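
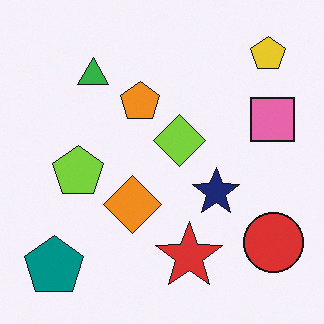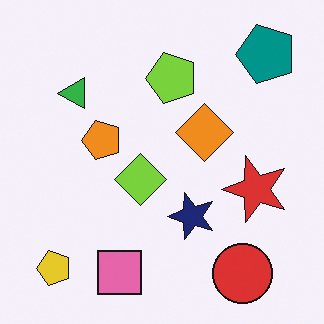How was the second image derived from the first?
The second image is the first transposed (reflected across the top-left ↔ bottom-right diagonal).

Shapes have swapped their row and column positions — what was in the top-right is now in the bottom-left — a diagonal reflection.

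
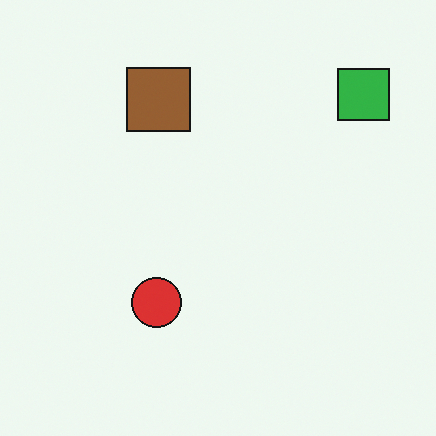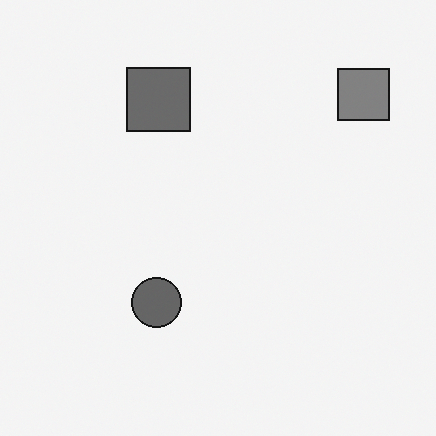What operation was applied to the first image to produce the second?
The second image is the first converted to grayscale.

All color is removed — every shape is now a shade of grey.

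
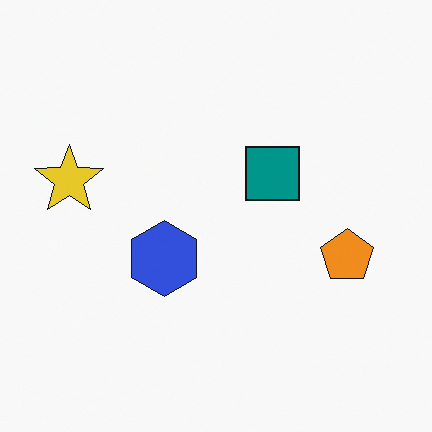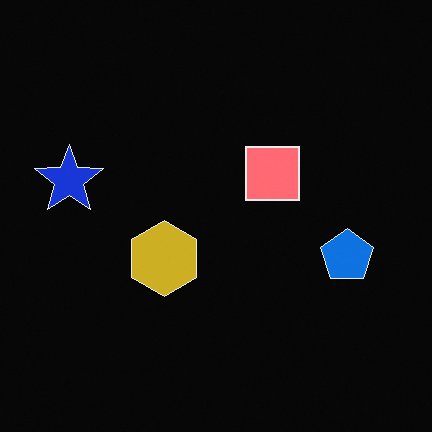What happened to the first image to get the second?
The second image is the first color-inverted (negative).

The light background has become dark and every shape's color is its complement — a photographic negative.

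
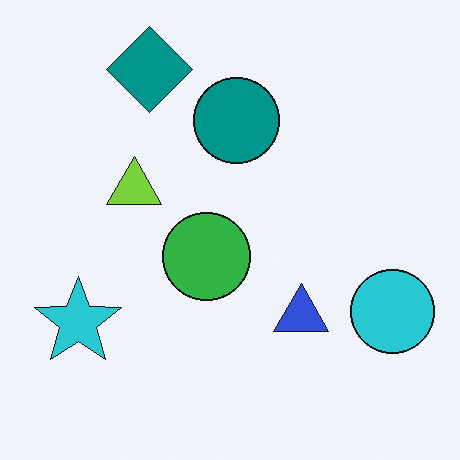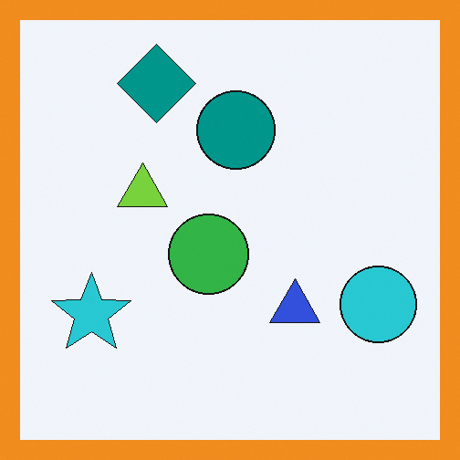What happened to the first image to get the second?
The image was framed with a orange border.

A solid orange frame runs around the edge of the second image, with the content slightly shrunk inside it.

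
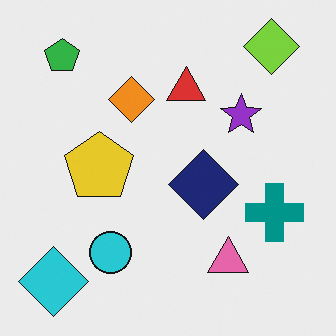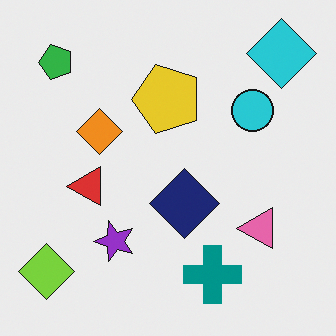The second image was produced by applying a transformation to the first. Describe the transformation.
This is the original image transposed (reflected across the top-left ↔ bottom-right diagonal).

Shapes have swapped their row and column positions — what was in the top-right is now in the bottom-left — a diagonal reflection.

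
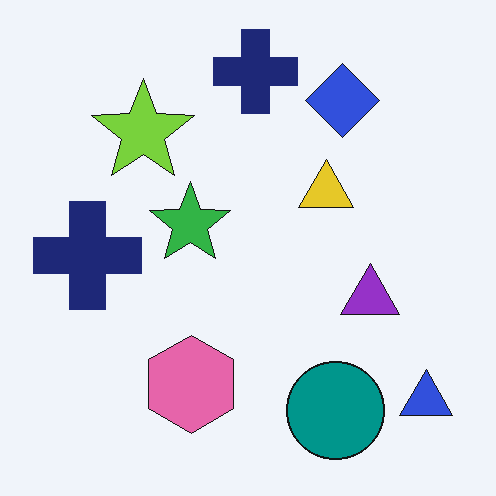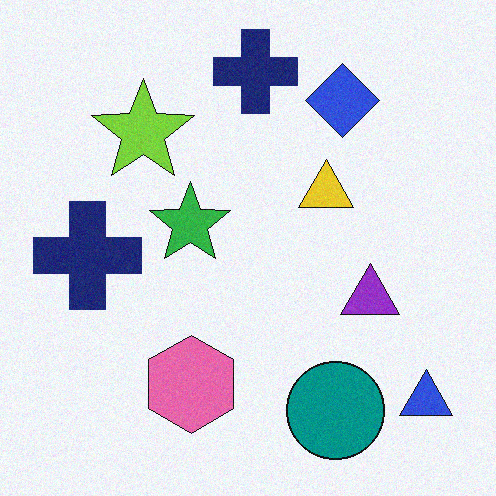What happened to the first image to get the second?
Degraded with a light layer of grain.

Random speckle covers the whole image, including the flat background.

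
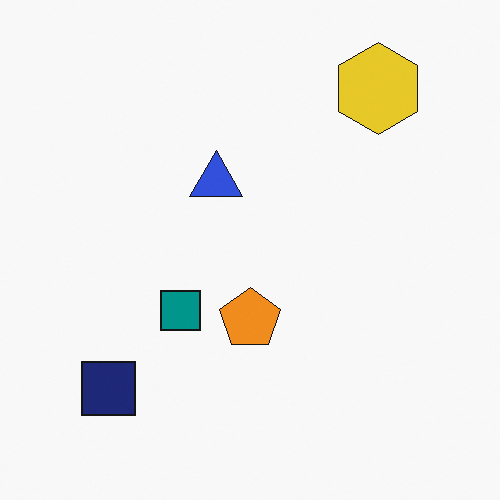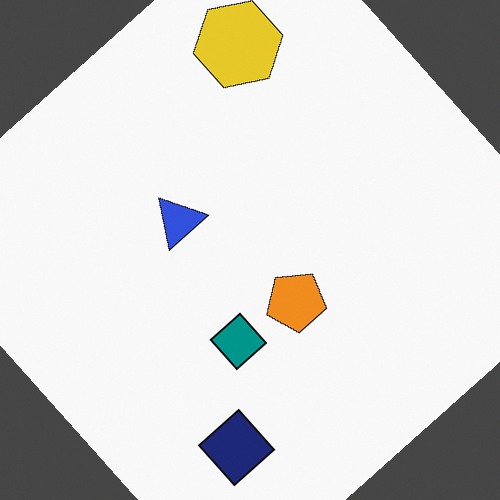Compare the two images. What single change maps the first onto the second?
The image was rotated counter-clockwise by a large amount — several tens of degrees.

Every shape is tilted by the same angle and the image corners show triangular fill wedges — a whole-image rotation by a non-right angle.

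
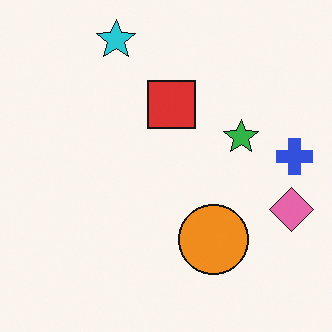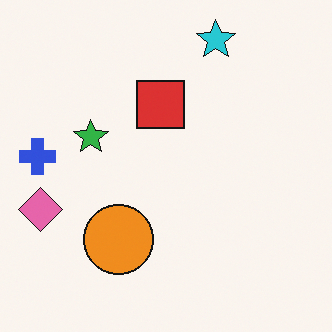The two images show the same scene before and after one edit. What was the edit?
The transformation is: flipped horizontally (left ↔ right).

The blue cross is in the right of the first image and the left of the second — shapes on opposite sides of the vertical midline have swapped in a mirror flip.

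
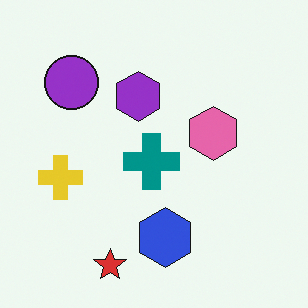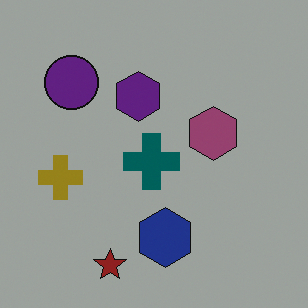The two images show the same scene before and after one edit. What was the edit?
It was noticeably darkened.

Every pixel — background and shapes alike — is uniformly darkened.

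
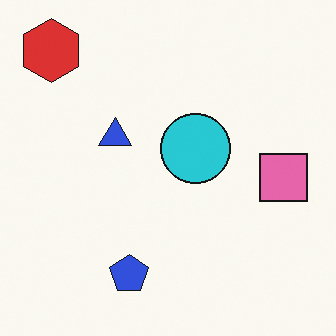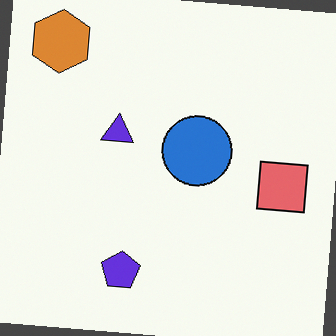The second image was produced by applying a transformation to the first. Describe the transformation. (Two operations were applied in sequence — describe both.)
Hue-shifted by a small amount, then rotated clockwise by a small amount.

Every shape's color has rotated by the same amount around the hue wheel — a uniform hue shift. Every shape is tilted by the same angle and the image corners show triangular fill wedges — a whole-image rotation by a non-right angle.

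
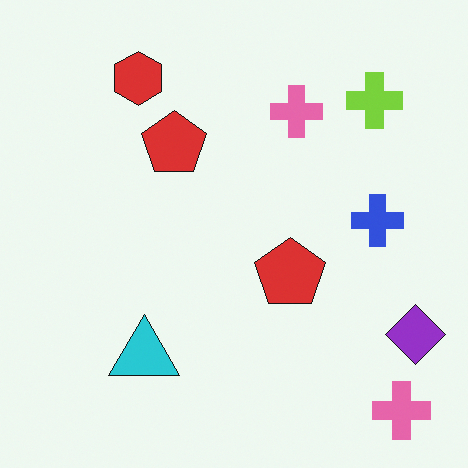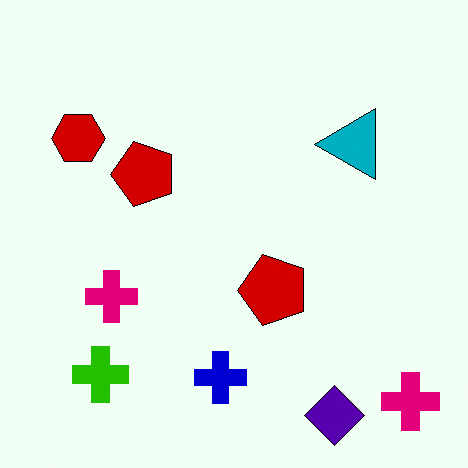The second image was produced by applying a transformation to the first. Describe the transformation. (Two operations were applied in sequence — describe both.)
This is the original image boosted in contrast, then transposed (reflected across the top-left ↔ bottom-right diagonal).

Tones are pushed away from mid-grey across the whole image — a global contrast change. Shapes have swapped their row and column positions — what was in the top-right is now in the bottom-left — a diagonal reflection.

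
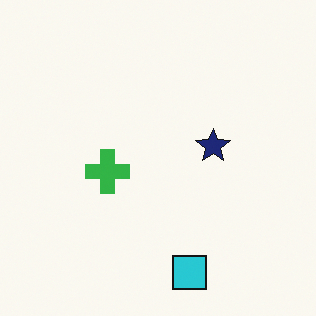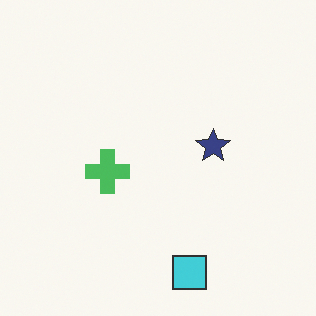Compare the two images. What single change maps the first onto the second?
Given slightly reduced contrast.

Tones are pushed toward mid-grey across the whole image — a global contrast change.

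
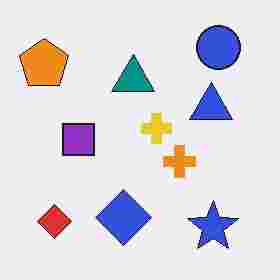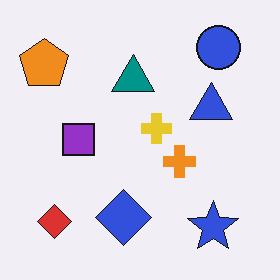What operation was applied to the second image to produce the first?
The first image is the second degraded with heavy JPEG compression.

Blocky 8×8 compression artifacts appear around shape edges and the flat background shows ringing — characteristic JPEG degradation.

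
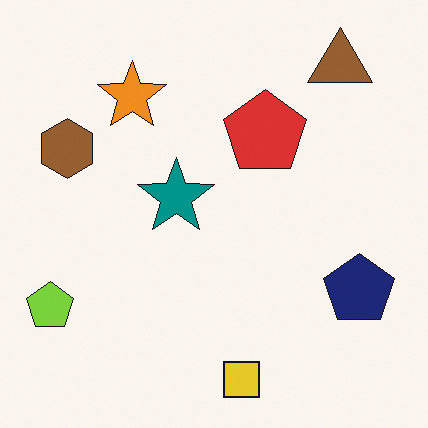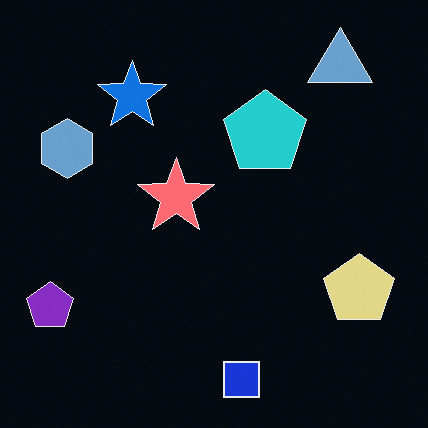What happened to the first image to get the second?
Color-inverted (negative).

The light background has become dark and every shape's color is its complement — a photographic negative.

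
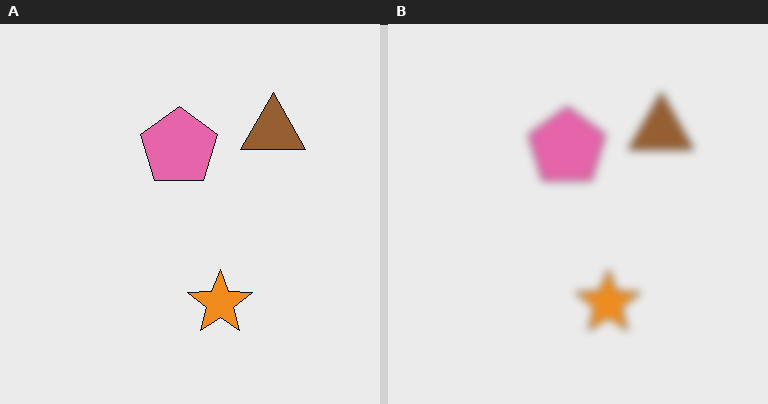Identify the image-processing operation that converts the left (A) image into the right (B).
The image was moderately blurred.

Shape edges and outlines are uniformly softened across the whole image.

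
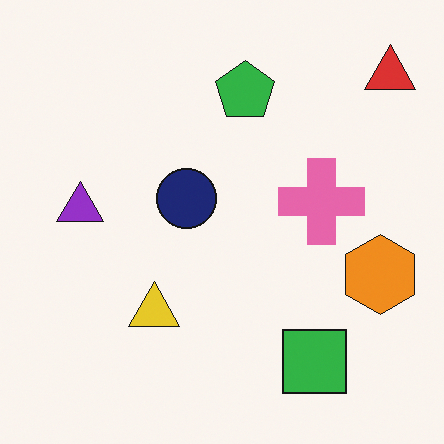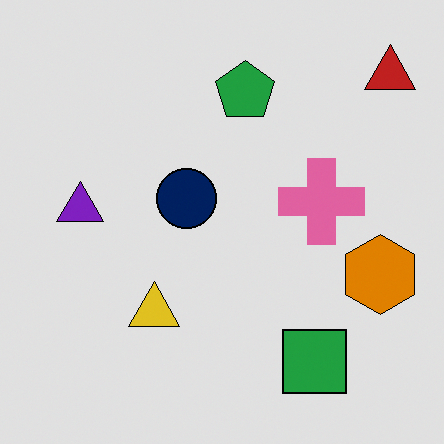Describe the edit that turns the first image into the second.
The second image is the first moderately posterized.

Each flat color has snapped to a coarser quantized level — most visibly, the near-white background has dropped to a flat grey.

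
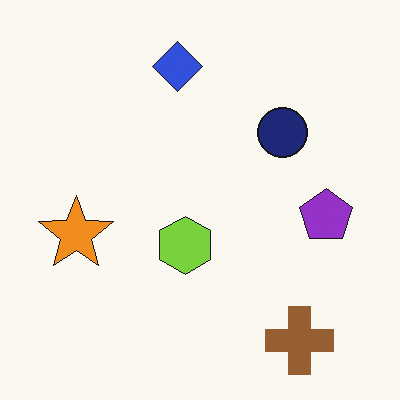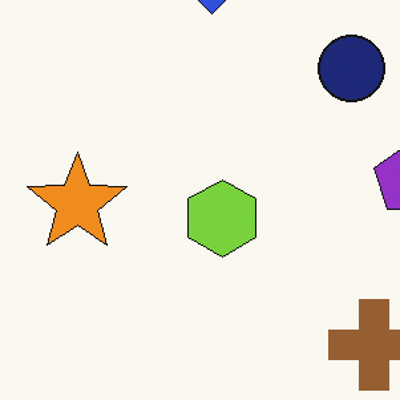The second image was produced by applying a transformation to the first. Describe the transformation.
Cropped slightly and scaled back up.

The visible shapes are larger and the field of view is narrower; shapes near the original edges may be partly or wholly outside the frame — a crop-and-rescale.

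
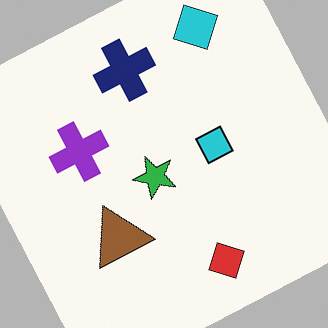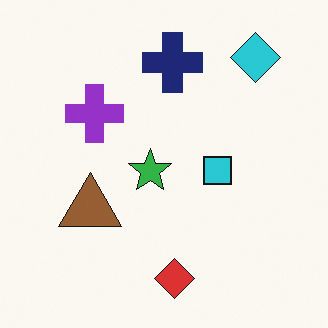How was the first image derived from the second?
The image was rotated counter-clockwise by a clearly visible amount.

Every shape is tilted by the same angle and the image corners show triangular fill wedges — a whole-image rotation by a non-right angle.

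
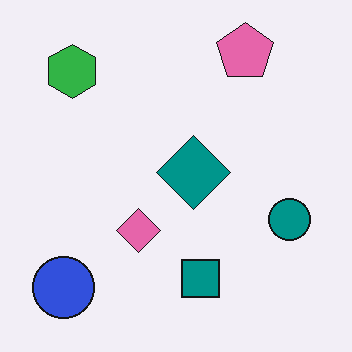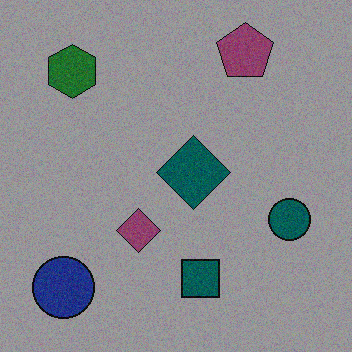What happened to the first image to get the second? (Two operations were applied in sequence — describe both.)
This is the original image degraded with moderate additive noise, then darkened a lot.

Random speckle covers the whole image, including the flat background. Every pixel — background and shapes alike — is uniformly darkened.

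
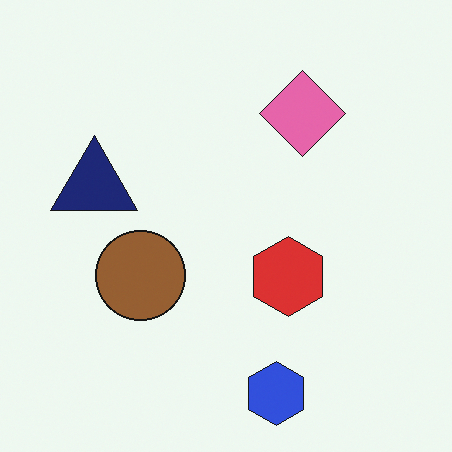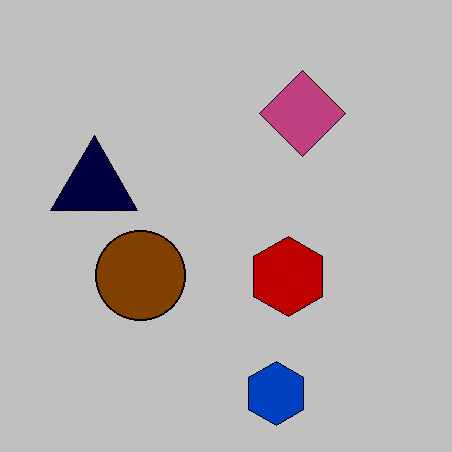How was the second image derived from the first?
The second image is the first heavily posterized to just a handful of flat colors.

Each flat color has snapped to a coarser quantized level — most visibly, the near-white background has dropped to a flat grey.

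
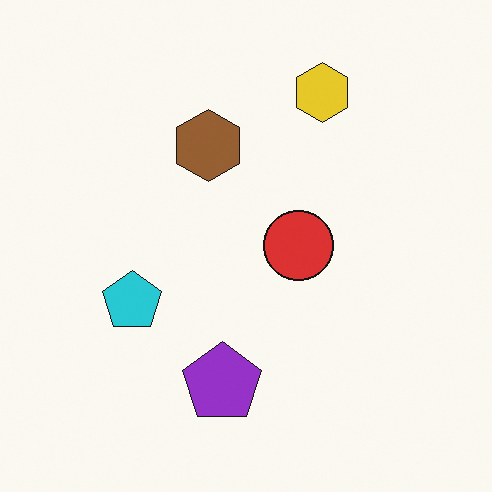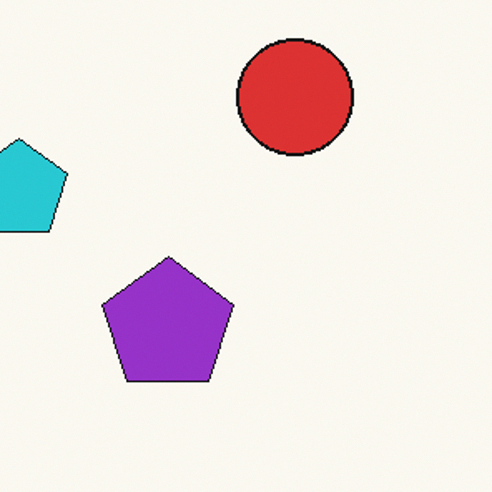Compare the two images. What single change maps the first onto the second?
The image was cropped to a noticeably smaller region and rescaled.

The visible shapes are larger and the field of view is narrower; shapes near the original edges may be partly or wholly outside the frame — a crop-and-rescale.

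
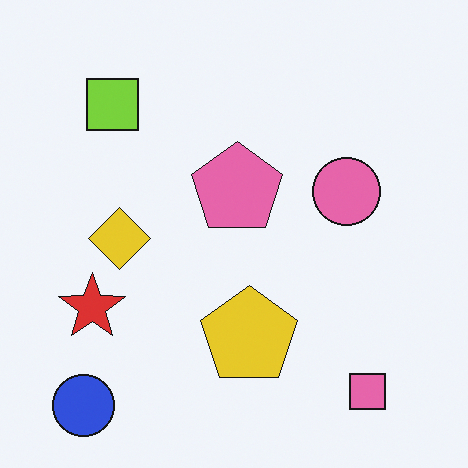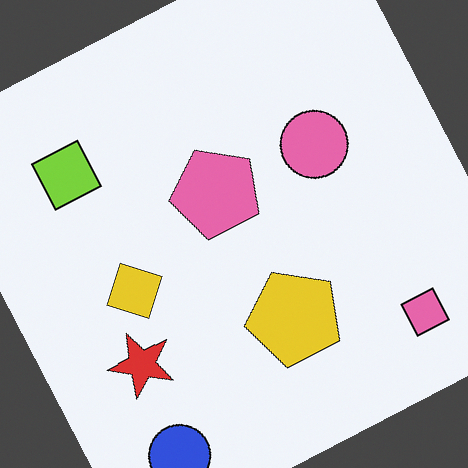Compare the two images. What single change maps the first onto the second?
It was rotated counter-clockwise by a clearly visible amount.

Every shape is tilted by the same angle and the image corners show triangular fill wedges — a whole-image rotation by a non-right angle.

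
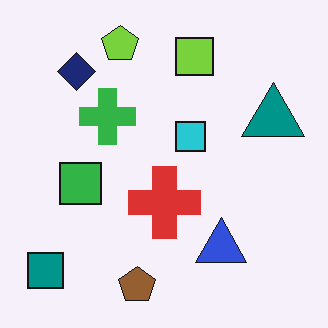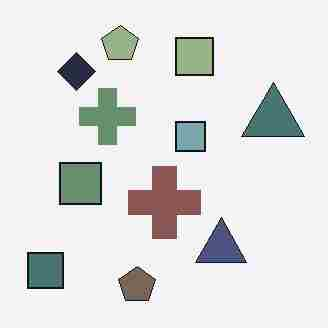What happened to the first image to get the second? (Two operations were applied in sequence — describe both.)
The image was made much more muted (saturation change), then degraded with heavy JPEG compression.

All colors are more muted and greyish — a global saturation change. Blocky 8×8 compression artifacts appear around shape edges and the flat background shows ringing — characteristic JPEG degradation.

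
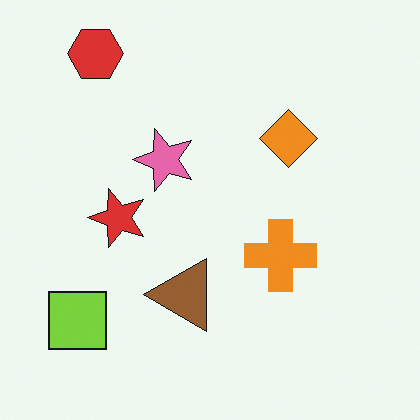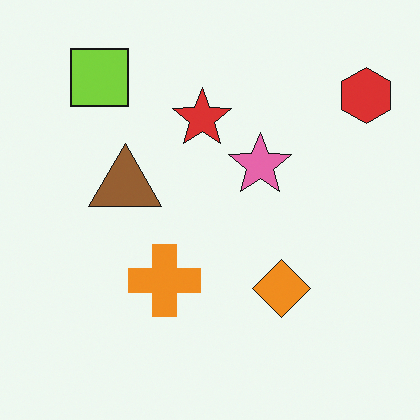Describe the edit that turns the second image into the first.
This is the original image rotated 90° counter-clockwise.

The red hexagon sits in the top-right of the second image and the top-left of the first — consistent with a whole-image 90° counter-clockwise rotation.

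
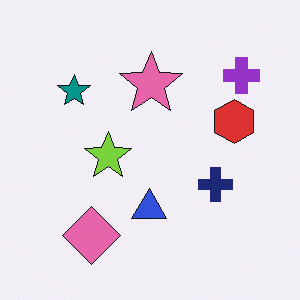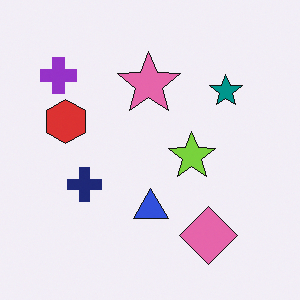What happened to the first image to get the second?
The image was flipped horizontally (left ↔ right).

The purple cross is in the top-right of the first image and the top-left of the second — shapes on opposite sides of the vertical midline have swapped in a mirror flip.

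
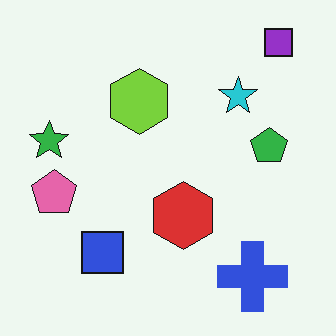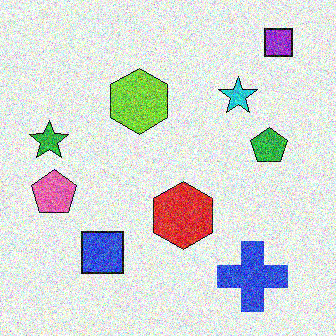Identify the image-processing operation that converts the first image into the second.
The image was degraded with heavy additive noise.

Random speckle covers the whole image, including the flat background.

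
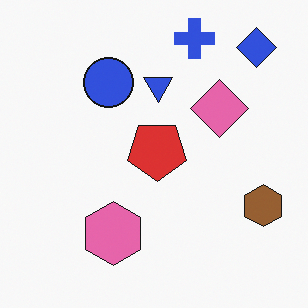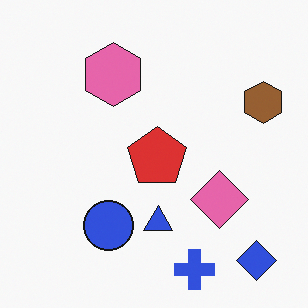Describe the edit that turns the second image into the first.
It was flipped vertically (top ↔ bottom).

The blue cross is in the bottom of the second image and the top of the first — shapes on opposite sides of the horizontal midline have swapped in a mirror flip.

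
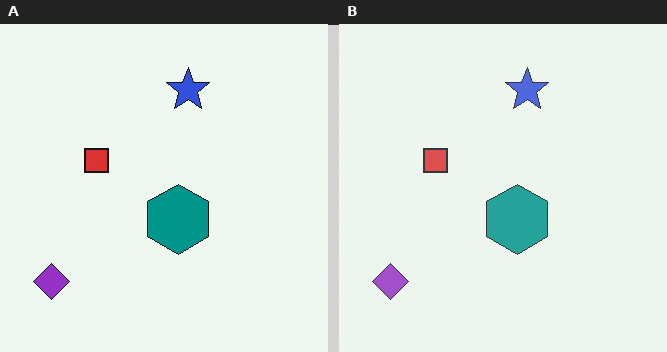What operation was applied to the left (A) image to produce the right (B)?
The transformation is: given slightly reduced contrast.

Tones are pushed toward mid-grey across the whole image — a global contrast change.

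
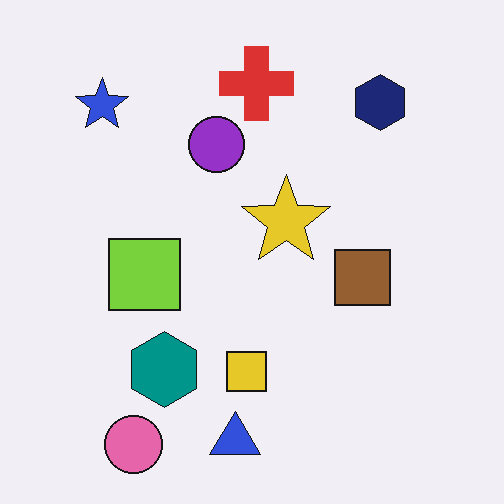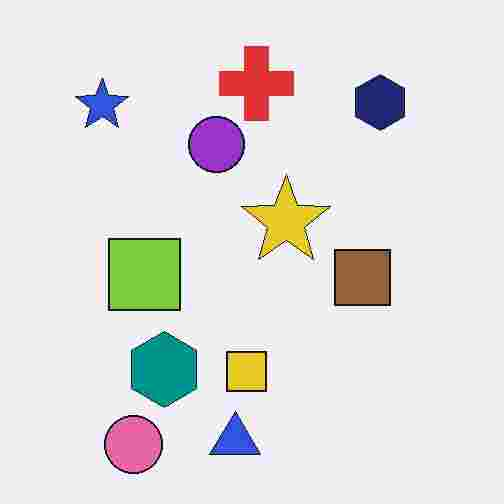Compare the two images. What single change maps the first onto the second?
The image was heavily JPEG-compressed with obvious blocking artifacts.

Blocky 8×8 compression artifacts appear around shape edges and the flat background shows ringing — characteristic JPEG degradation.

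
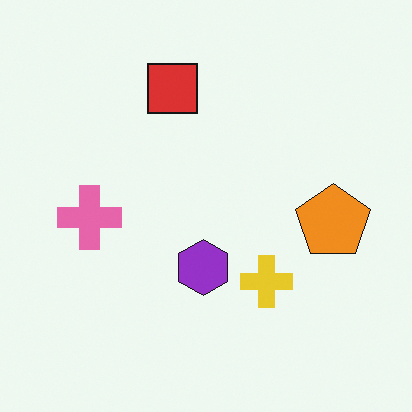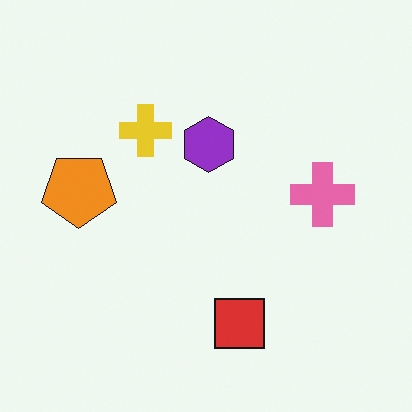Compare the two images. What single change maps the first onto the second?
The second image is the first rotated 180°.

The orange pentagon sits in the right of the first image and the left of the second — consistent with a whole-image 180° rotation.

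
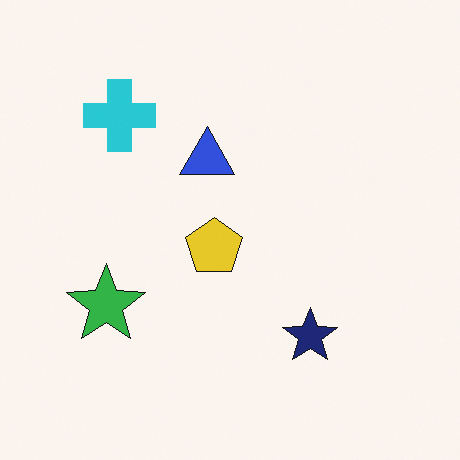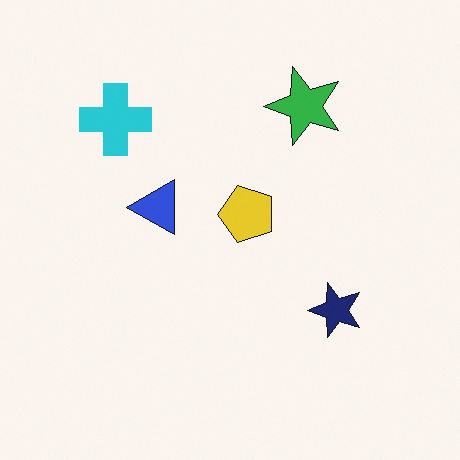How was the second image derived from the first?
The transformation is: transposed (reflected across the top-left ↔ bottom-right diagonal).

Shapes have swapped their row and column positions — what was in the top-right is now in the bottom-left — a diagonal reflection.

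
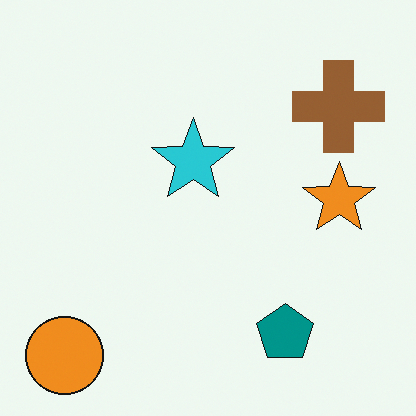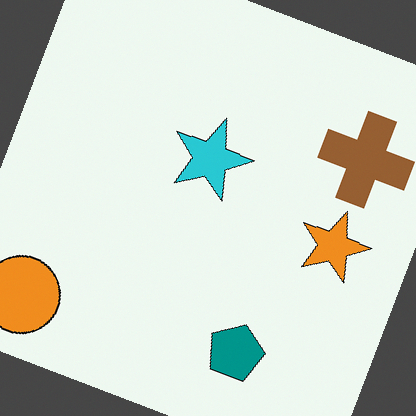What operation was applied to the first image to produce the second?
The image was rotated clockwise by a clearly visible amount.

Every shape is tilted by the same angle and the image corners show triangular fill wedges — a whole-image rotation by a non-right angle.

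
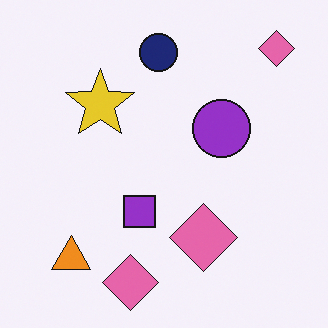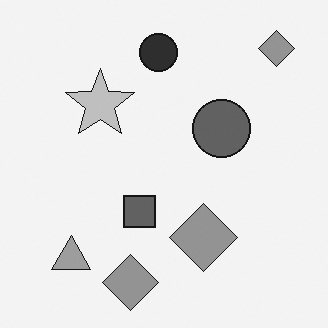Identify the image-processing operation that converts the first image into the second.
It was converted to grayscale.

All color is removed — every shape is now a shade of grey.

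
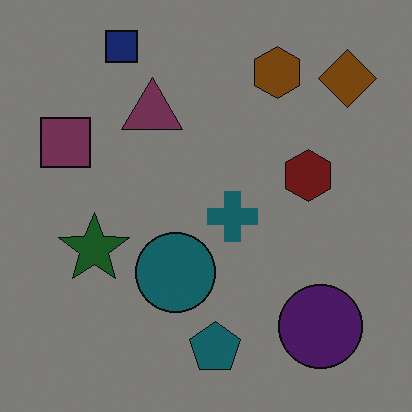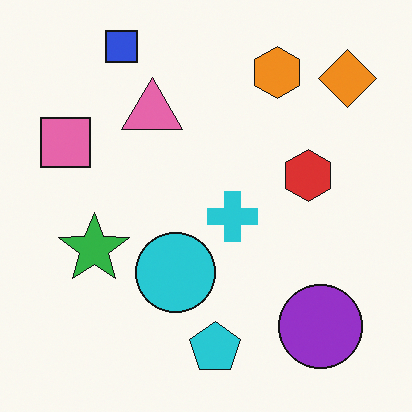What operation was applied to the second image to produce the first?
Substantially darkened.

Every pixel — background and shapes alike — is uniformly darkened.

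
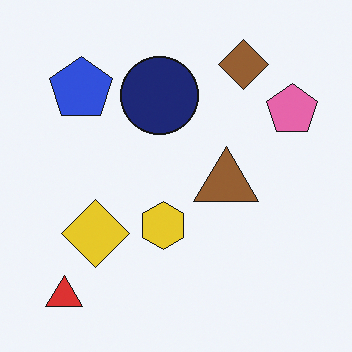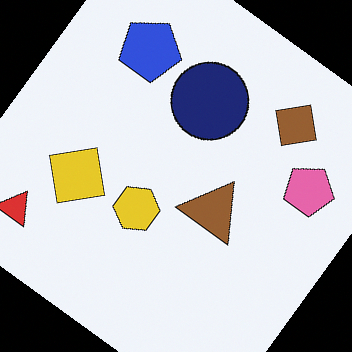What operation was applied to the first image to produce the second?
The transformation is: rotated clockwise by a large amount — several tens of degrees.

Every shape is tilted by the same angle and the image corners show triangular fill wedges — a whole-image rotation by a non-right angle.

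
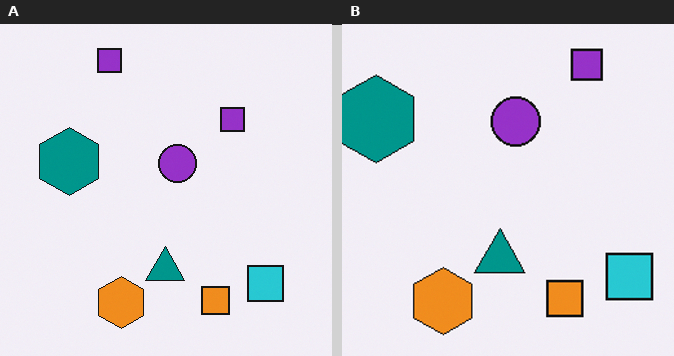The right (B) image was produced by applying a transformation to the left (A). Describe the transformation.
It was cropped to a modestly smaller region and rescaled.

The visible shapes are larger and the field of view is narrower; shapes near the original edges may be partly or wholly outside the frame — a crop-and-rescale.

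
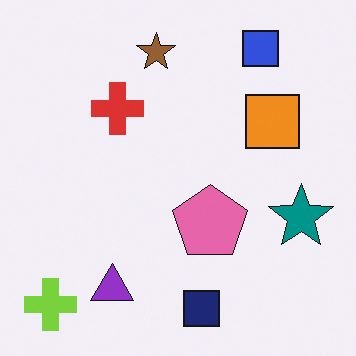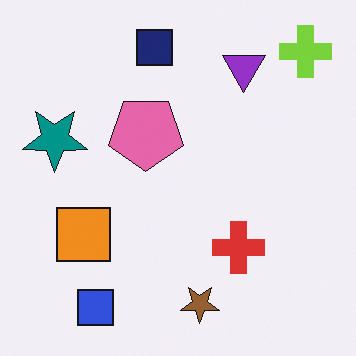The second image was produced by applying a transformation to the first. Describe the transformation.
The image was rotated 180°.

The lime cross sits in the bottom-left of the first image and the top-right of the second — consistent with a whole-image 180° rotation.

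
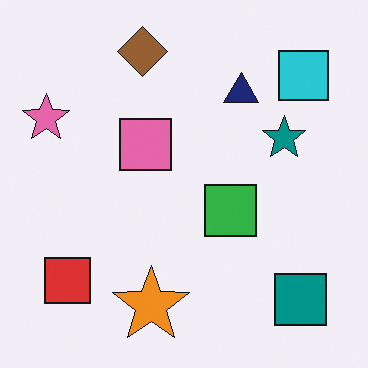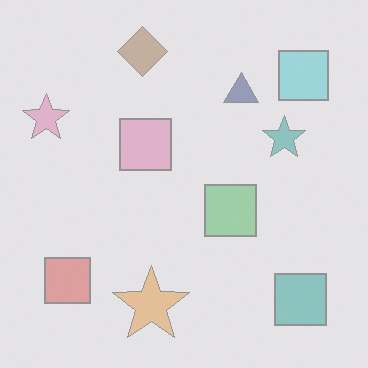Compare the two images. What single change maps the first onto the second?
This is the original image washed out (contrast reduced).

Tones are pushed toward mid-grey across the whole image — a global contrast change.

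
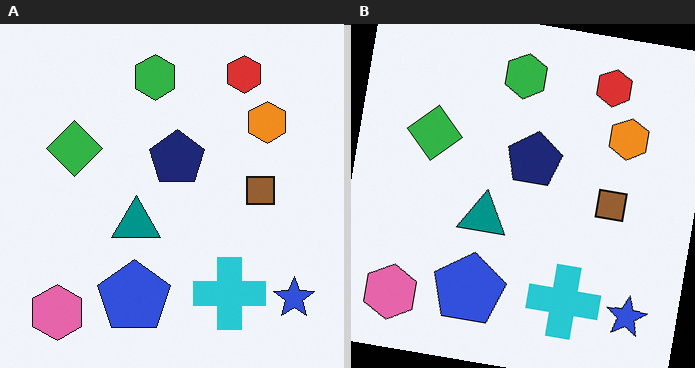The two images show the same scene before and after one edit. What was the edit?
It was rotated clockwise by a small amount.

Every shape is tilted by the same angle and the image corners show triangular fill wedges — a whole-image rotation by a non-right angle.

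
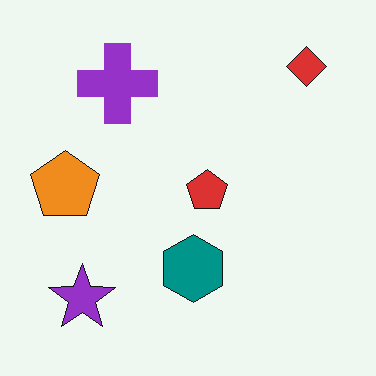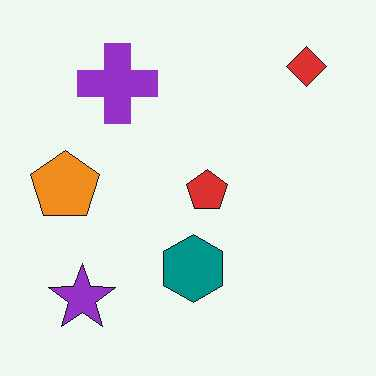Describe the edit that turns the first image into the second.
The image was JPEG-compressed with visible artifacts.

Blocky 8×8 compression artifacts appear around shape edges and the flat background shows ringing — characteristic JPEG degradation.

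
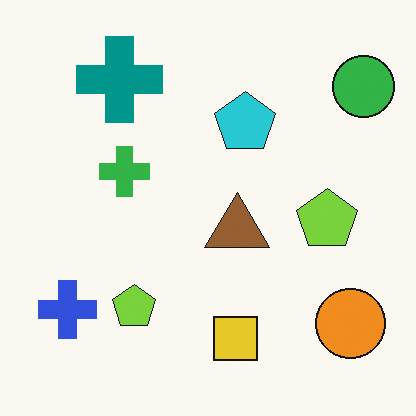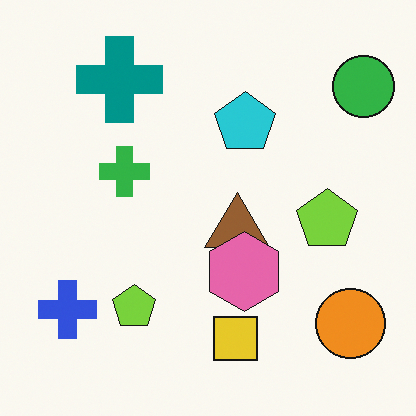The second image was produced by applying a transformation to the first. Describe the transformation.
Overlaid with an additional pink hexagon.

A pink hexagon appears in the second image that is absent from the first.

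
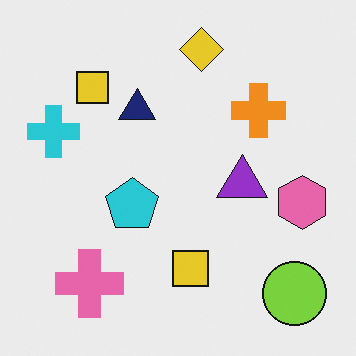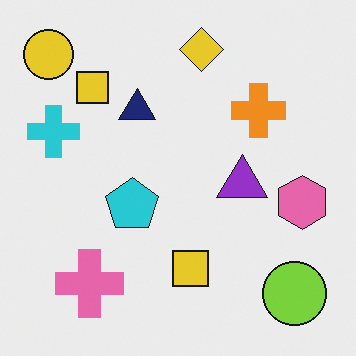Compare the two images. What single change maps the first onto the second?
It was overlaid with an additional yellow circle.

A yellow circle appears in the second image that is absent from the first.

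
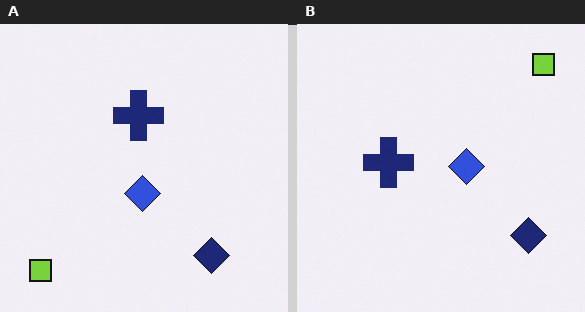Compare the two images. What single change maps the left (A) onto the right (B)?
The image was transposed (reflected across the top-left ↔ bottom-right diagonal).

Shapes have swapped their row and column positions — what was in the top-right is now in the bottom-left — a diagonal reflection.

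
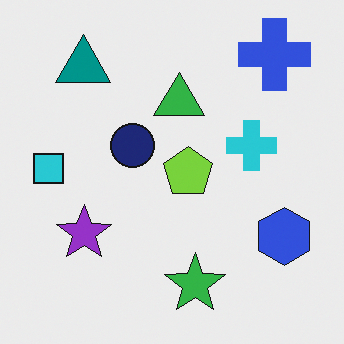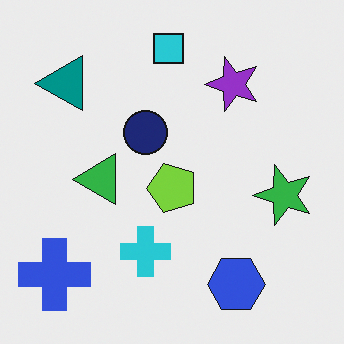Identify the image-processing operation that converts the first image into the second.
The image was transposed (reflected across the top-left ↔ bottom-right diagonal).

Shapes have swapped their row and column positions — what was in the top-right is now in the bottom-left — a diagonal reflection.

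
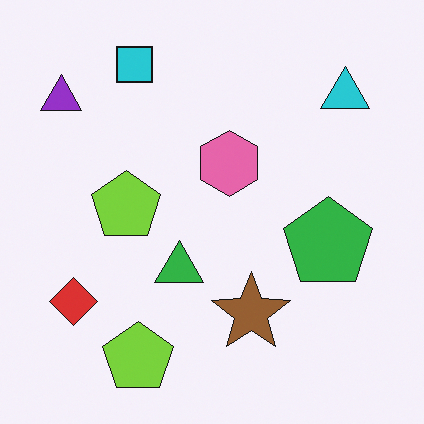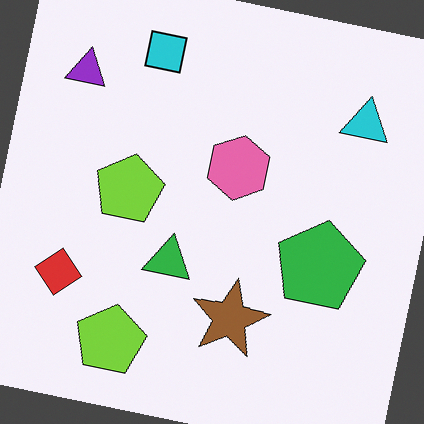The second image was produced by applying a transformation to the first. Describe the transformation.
This is the original image rotated clockwise by a slight angle.

Every shape is tilted by the same angle and the image corners show triangular fill wedges — a whole-image rotation by a non-right angle.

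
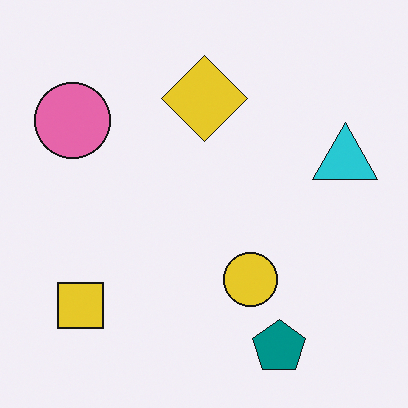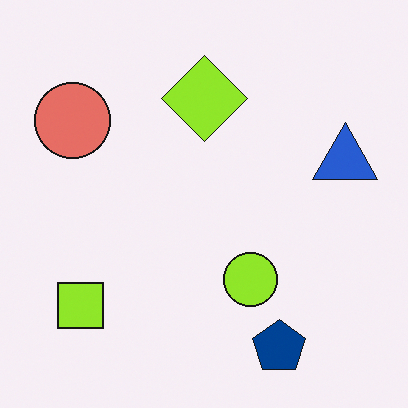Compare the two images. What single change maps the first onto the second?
The transformation is: hue-shifted slightly.

Every shape's color has rotated by the same amount around the hue wheel — a uniform hue shift.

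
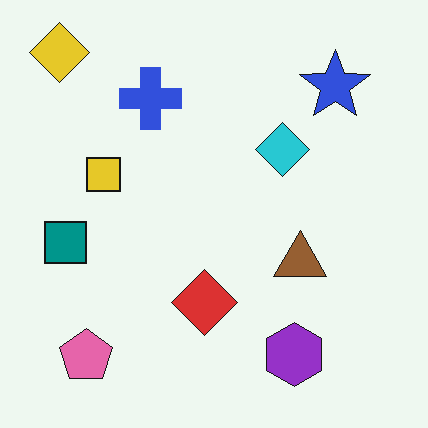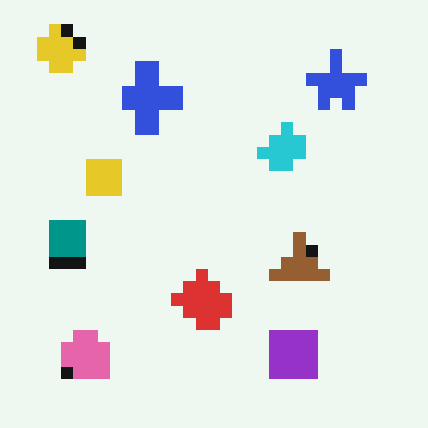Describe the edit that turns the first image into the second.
It was heavily pixelated into large blocks.

Shapes are reduced to large square blocks; fine edges and outlines are lost — a downscale-then-upscale (mosaic) effect.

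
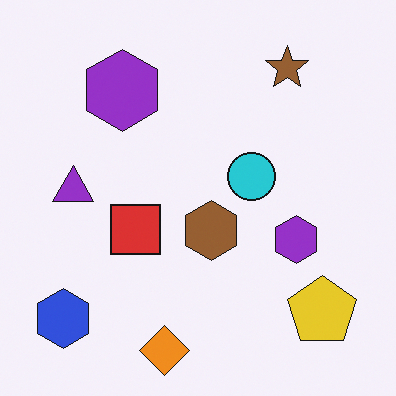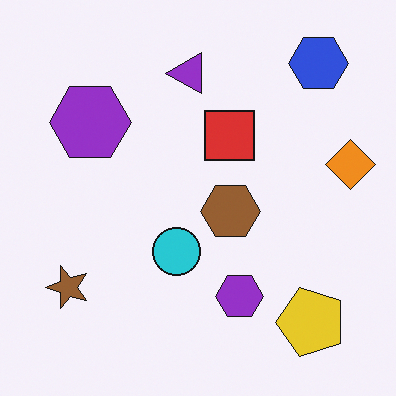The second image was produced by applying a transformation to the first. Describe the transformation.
The second image is the first transposed (reflected across the top-left ↔ bottom-right diagonal).

Shapes have swapped their row and column positions — what was in the top-right is now in the bottom-left — a diagonal reflection.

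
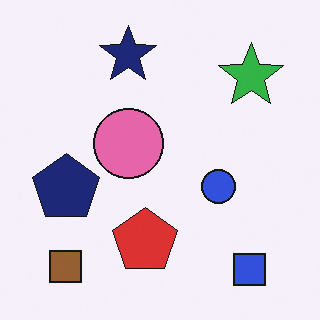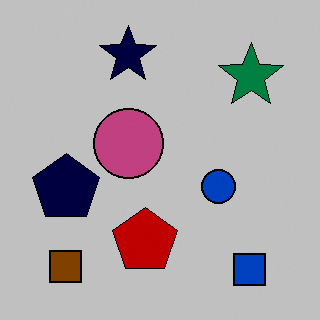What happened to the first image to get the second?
Aggressively posterized.

Each flat color has snapped to a coarser quantized level — most visibly, the near-white background has dropped to a flat grey.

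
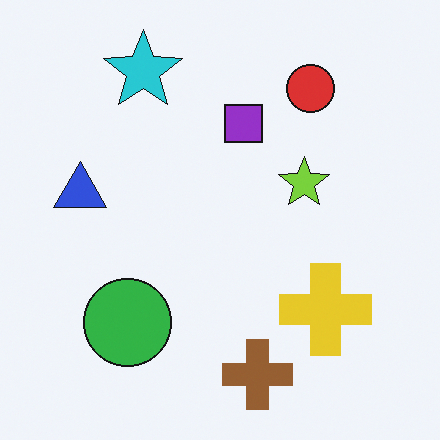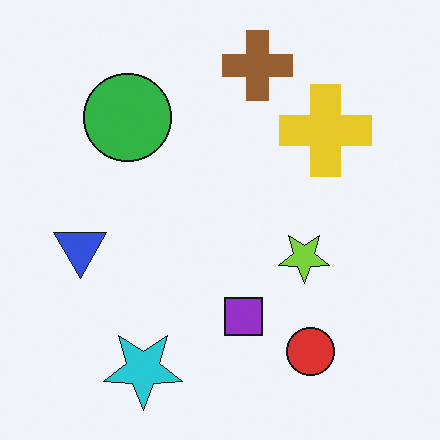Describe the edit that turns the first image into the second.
The image was flipped vertically (top ↔ bottom).

The brown cross is in the bottom of the first image and the top of the second — shapes on opposite sides of the horizontal midline have swapped in a mirror flip.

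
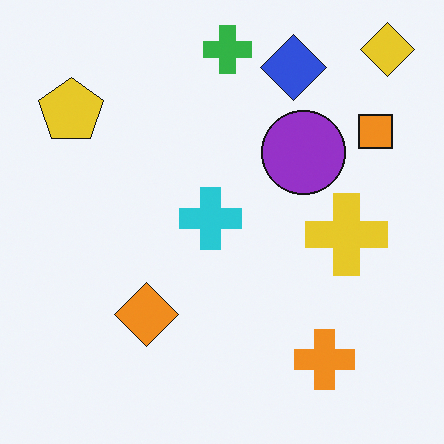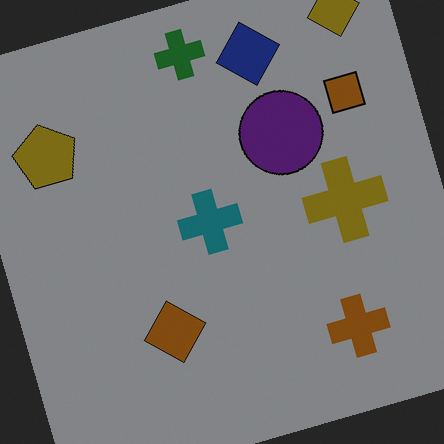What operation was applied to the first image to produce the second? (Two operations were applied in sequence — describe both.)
It was rotated counter-clockwise by a clearly visible amount, then darkened a lot.

Every shape is tilted by the same angle and the image corners show triangular fill wedges — a whole-image rotation by a non-right angle. Every pixel — background and shapes alike — is uniformly darkened.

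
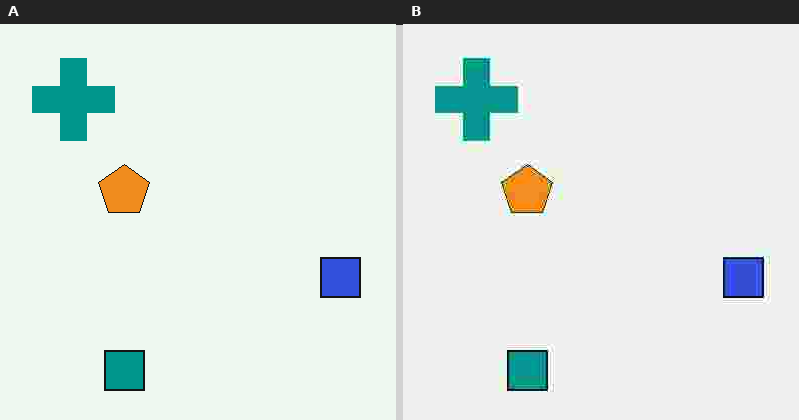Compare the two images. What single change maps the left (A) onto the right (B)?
The image was degraded with heavy JPEG compression.

Blocky 8×8 compression artifacts appear around shape edges and the flat background shows ringing — characteristic JPEG degradation.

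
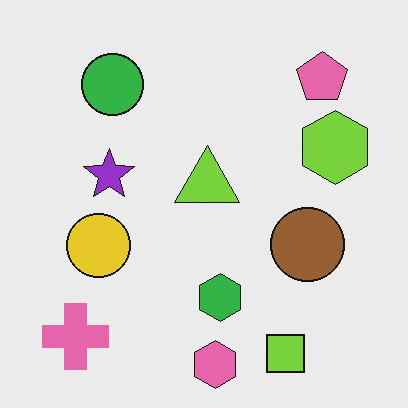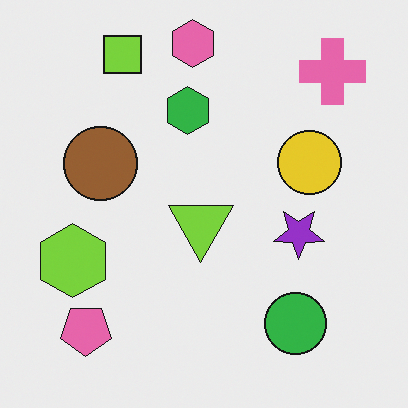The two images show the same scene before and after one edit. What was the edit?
Rotated 180°.

The pink cross sits in the bottom-left of the first image and the top-right of the second — consistent with a whole-image 180° rotation.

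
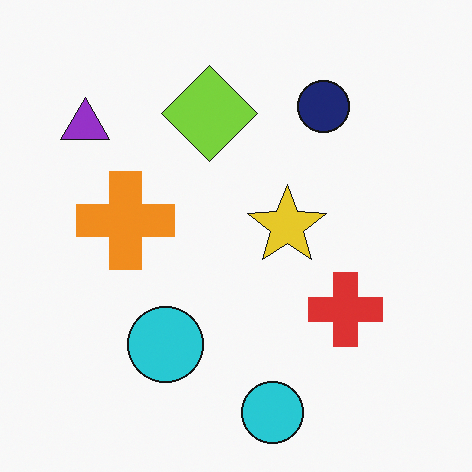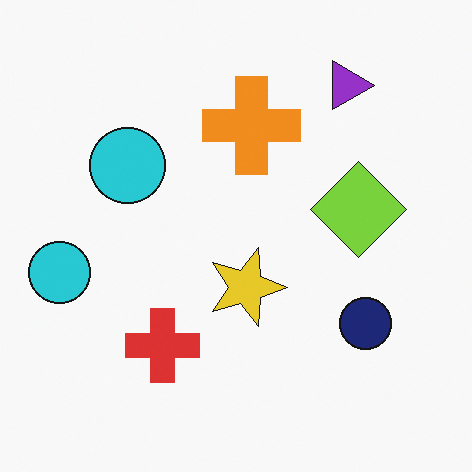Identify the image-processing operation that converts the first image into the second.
Rotated 90° clockwise.

The purple triangle sits in the top-left of the first image and the top-right of the second — consistent with a whole-image 90° clockwise rotation.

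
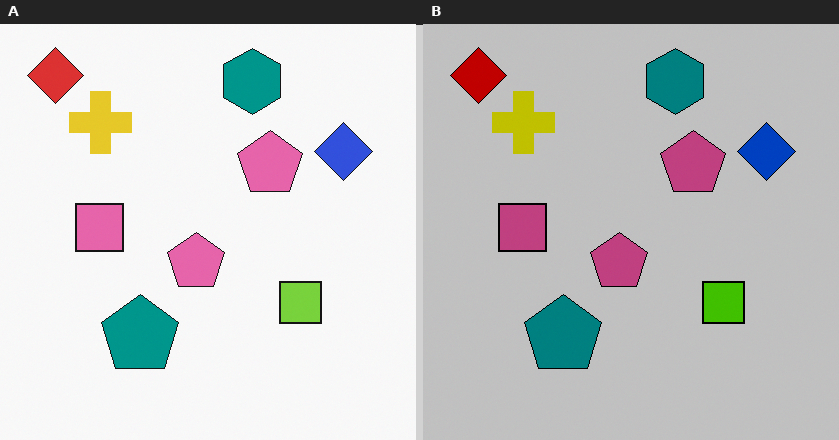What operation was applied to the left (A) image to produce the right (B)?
The image was aggressively posterized.

Each flat color has snapped to a coarser quantized level — most visibly, the near-white background has dropped to a flat grey.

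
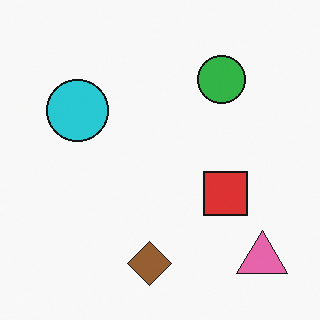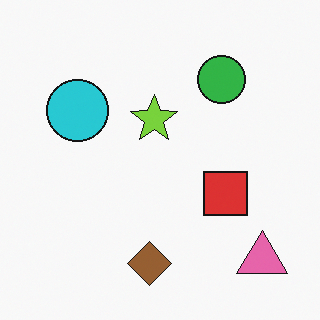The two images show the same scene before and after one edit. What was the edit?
The image was overlaid with an additional lime star.

A lime star appears in the second image that is absent from the first.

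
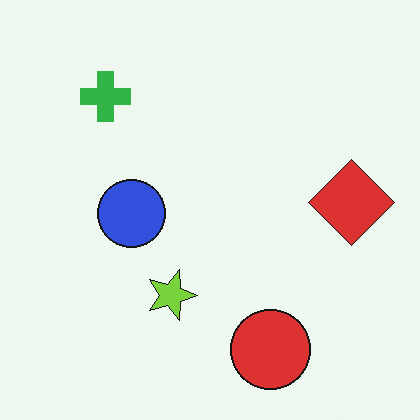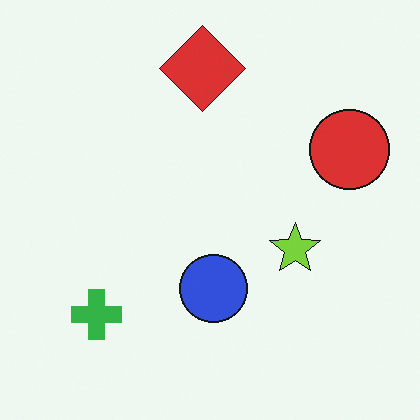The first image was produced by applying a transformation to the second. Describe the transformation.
The image was rotated 90° clockwise.

The green cross sits in the bottom-left of the second image and the top-left of the first — consistent with a whole-image 90° clockwise rotation.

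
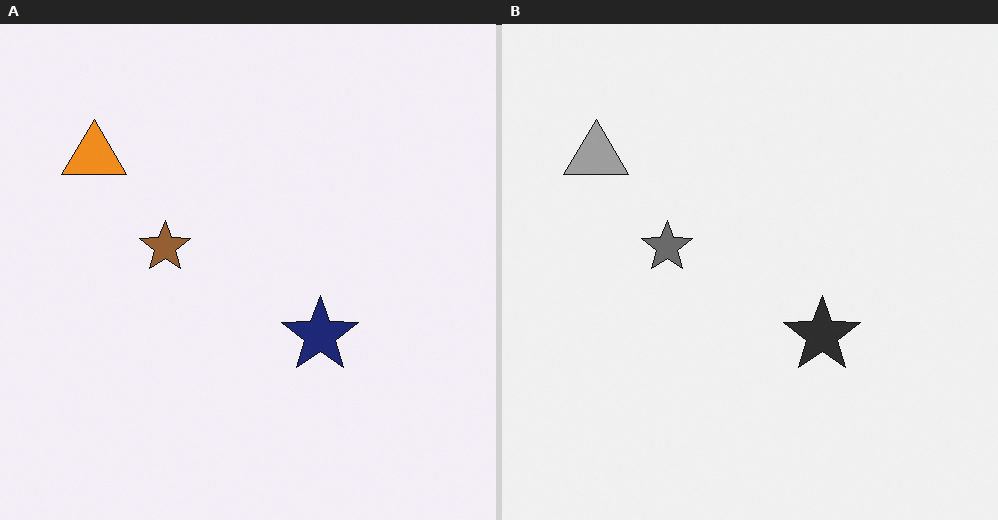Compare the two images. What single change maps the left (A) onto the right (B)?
This is the original image converted to grayscale.

All color is removed — every shape is now a shade of grey.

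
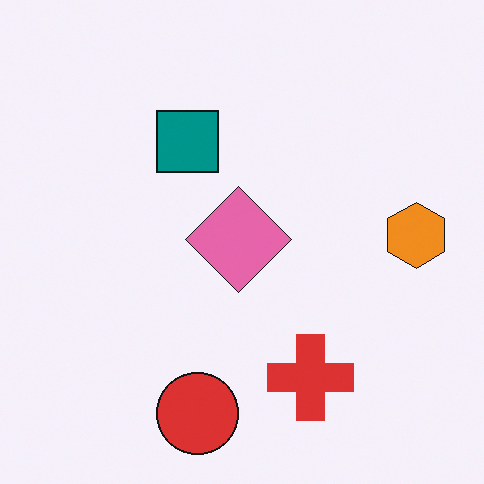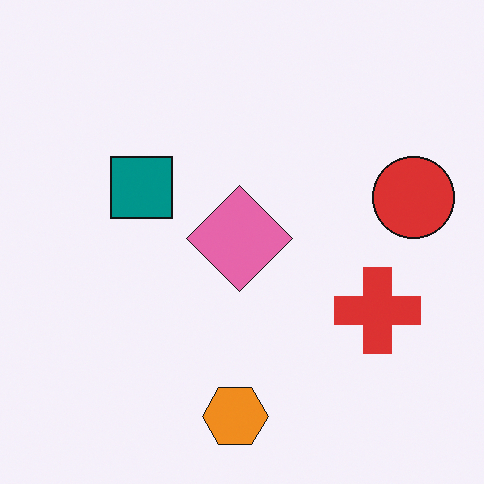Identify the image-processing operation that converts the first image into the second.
The second image is the first transposed (reflected across the top-left ↔ bottom-right diagonal).

Shapes have swapped their row and column positions — what was in the top-right is now in the bottom-left — a diagonal reflection.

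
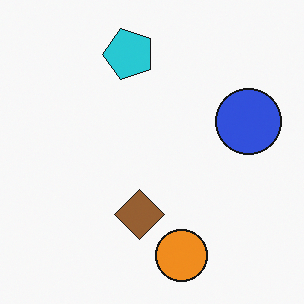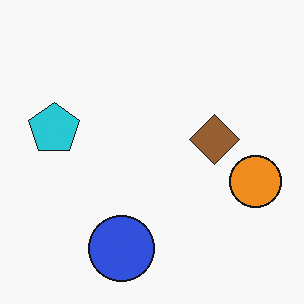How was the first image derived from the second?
The first image is the second transposed (reflected across the top-left ↔ bottom-right diagonal).

Shapes have swapped their row and column positions — what was in the top-right is now in the bottom-left — a diagonal reflection.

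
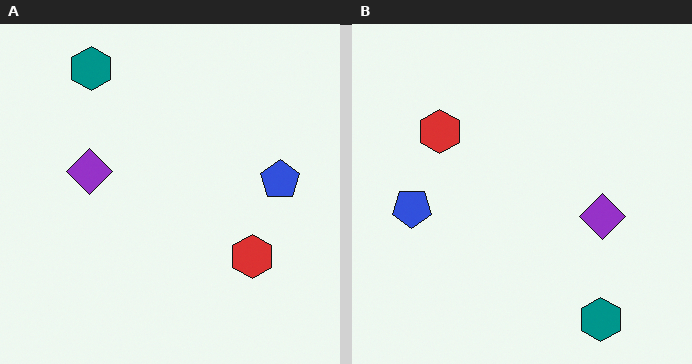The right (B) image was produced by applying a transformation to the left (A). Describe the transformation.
The image was rotated 180°.

The teal hexagon sits in the top-left of the left (A) image and the bottom-right of the right (B) — consistent with a whole-image 180° rotation.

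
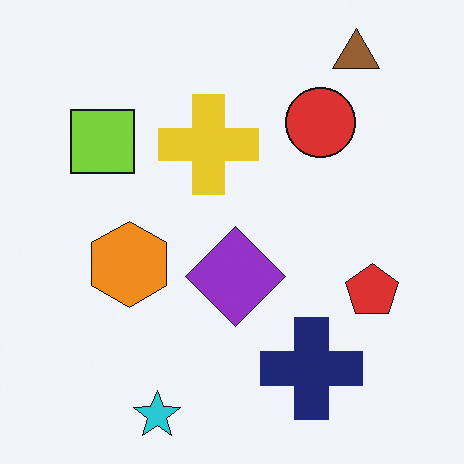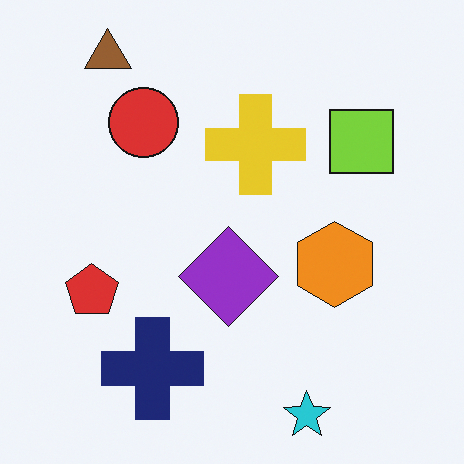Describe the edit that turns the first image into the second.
The transformation is: flipped horizontally (left ↔ right).

The red pentagon is in the right of the first image and the left of the second — shapes on opposite sides of the vertical midline have swapped in a mirror flip.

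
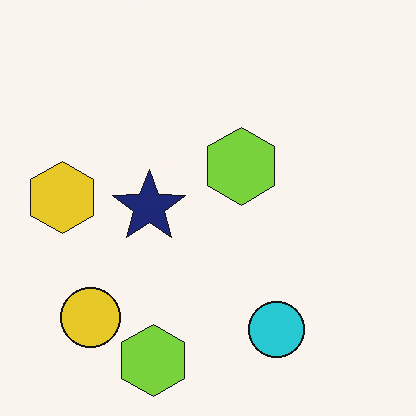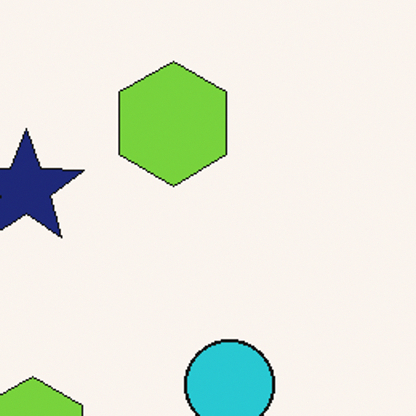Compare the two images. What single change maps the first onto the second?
Cropped slightly and scaled back up.

The visible shapes are larger and the field of view is narrower; shapes near the original edges may be partly or wholly outside the frame — a crop-and-rescale.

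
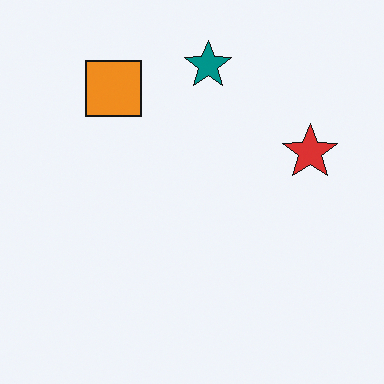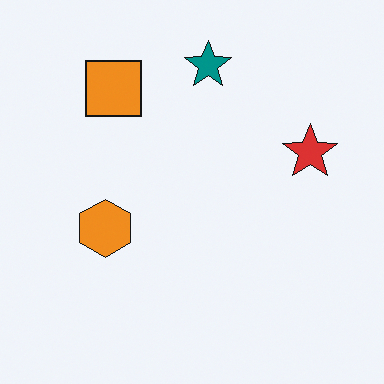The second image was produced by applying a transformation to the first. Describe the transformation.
This is the original image overlaid with an additional orange hexagon.

An orange hexagon appears in the second image that is absent from the first.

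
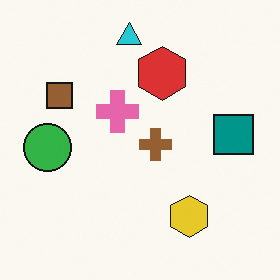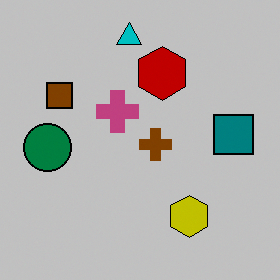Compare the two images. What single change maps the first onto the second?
This is the original image aggressively posterized.

Each flat color has snapped to a coarser quantized level — most visibly, the near-white background has dropped to a flat grey.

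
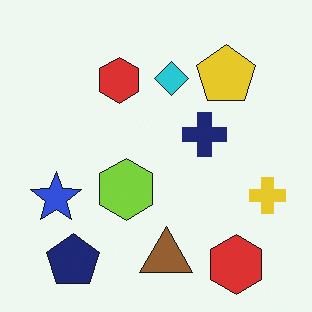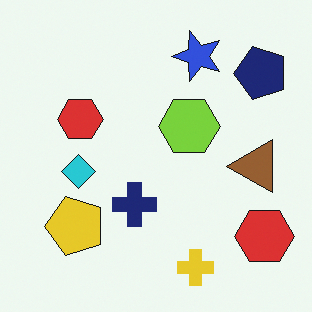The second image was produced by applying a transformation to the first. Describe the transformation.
This is the original image transposed (reflected across the top-left ↔ bottom-right diagonal).

Shapes have swapped their row and column positions — what was in the top-right is now in the bottom-left — a diagonal reflection.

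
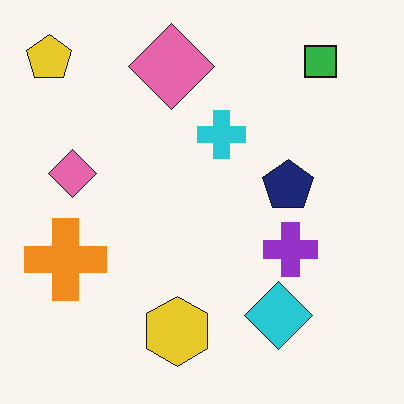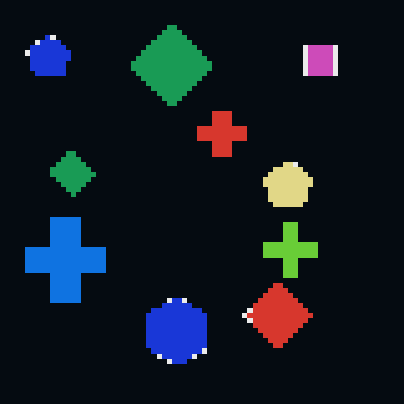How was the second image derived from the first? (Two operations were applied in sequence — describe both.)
Color-inverted (negative), then mildly pixelated.

The light background has become dark and every shape's color is its complement — a photographic negative. Shapes are reduced to large square blocks; fine edges and outlines are lost — a downscale-then-upscale (mosaic) effect.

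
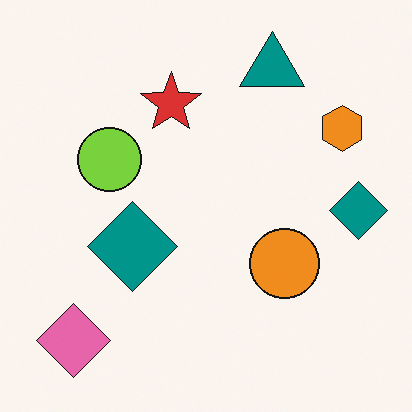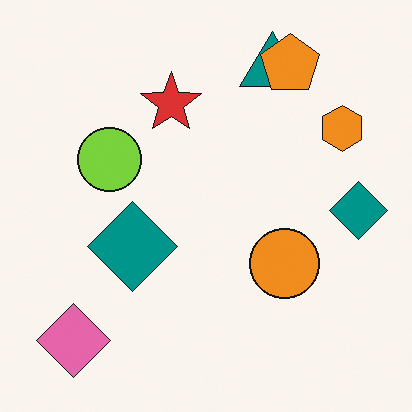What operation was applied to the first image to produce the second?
It was overlaid with an additional orange pentagon.

An orange pentagon appears in the second image that is absent from the first.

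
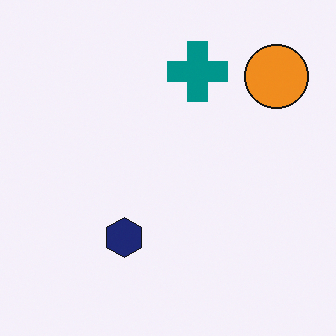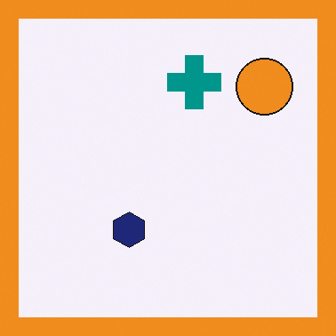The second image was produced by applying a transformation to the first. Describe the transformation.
This is the original image framed with a orange border.

A solid orange frame runs around the edge of the second image, with the content slightly shrunk inside it.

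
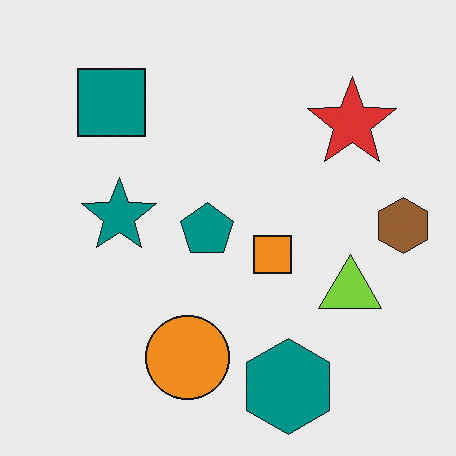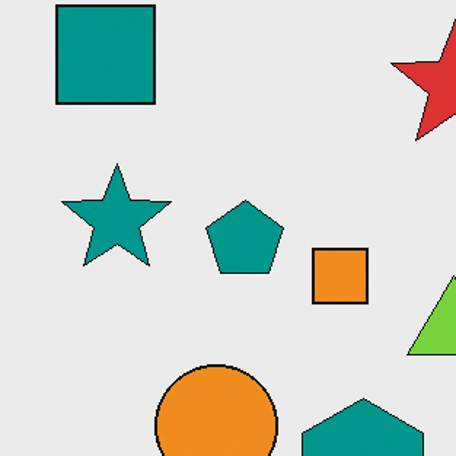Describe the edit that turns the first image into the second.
This is the original image cropped to a modestly smaller region and rescaled.

The visible shapes are larger and the field of view is narrower; shapes near the original edges may be partly or wholly outside the frame — a crop-and-rescale.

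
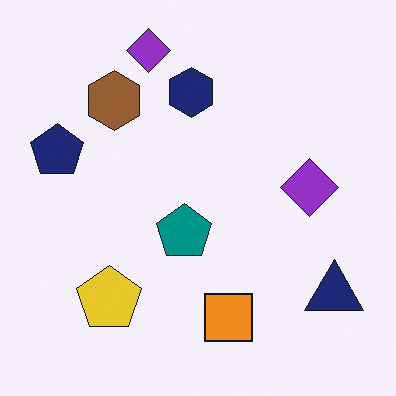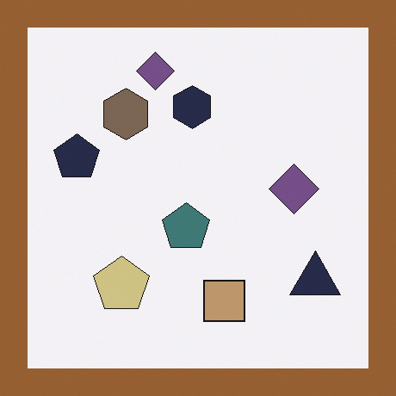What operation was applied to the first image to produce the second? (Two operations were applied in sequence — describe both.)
Made much more muted (saturation change), then framed with a brown border.

All colors are more muted and greyish — a global saturation change. A solid brown frame runs around the edge of the second image, with the content slightly shrunk inside it.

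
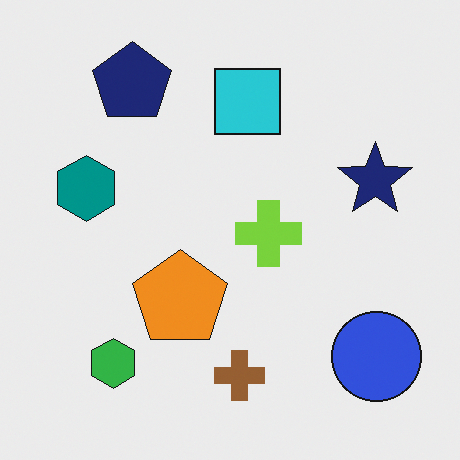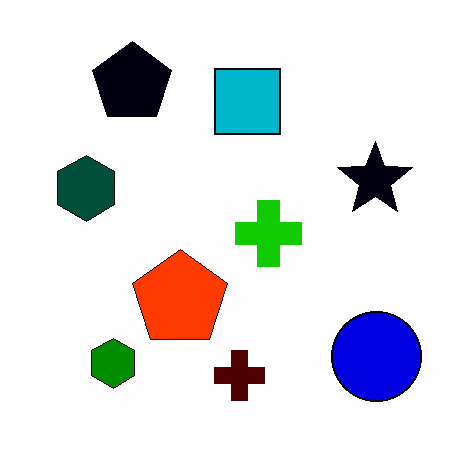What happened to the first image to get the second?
This is the original image given much higher contrast.

Tones are pushed away from mid-grey across the whole image — a global contrast change.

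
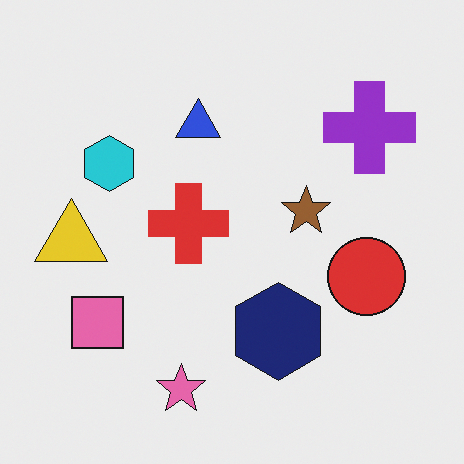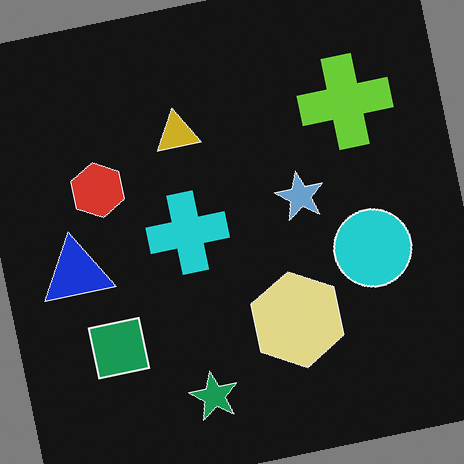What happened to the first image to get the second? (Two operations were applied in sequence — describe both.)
Rotated counter-clockwise by a slight angle, then color-inverted (negative).

Every shape is tilted by the same angle and the image corners show triangular fill wedges — a whole-image rotation by a non-right angle. The light background has become dark and every shape's color is its complement — a photographic negative.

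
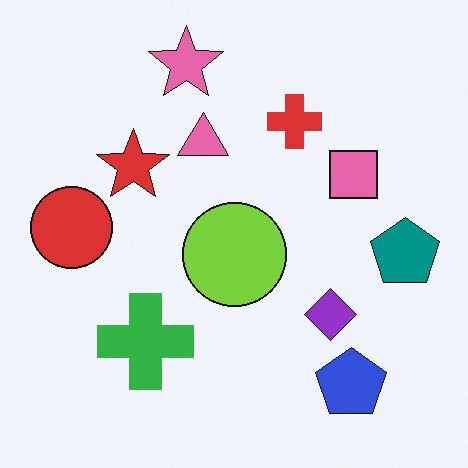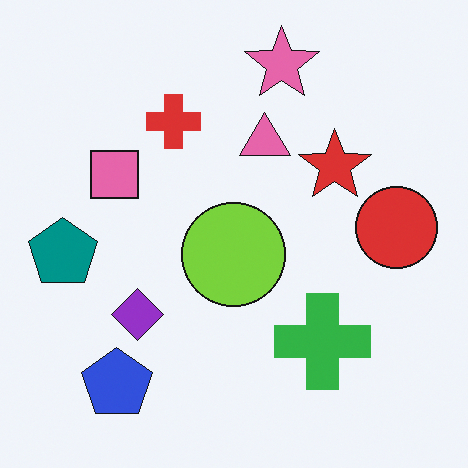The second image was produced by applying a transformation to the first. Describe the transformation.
Flipped horizontally (left ↔ right).

The teal pentagon is in the right of the first image and the left of the second — shapes on opposite sides of the vertical midline have swapped in a mirror flip.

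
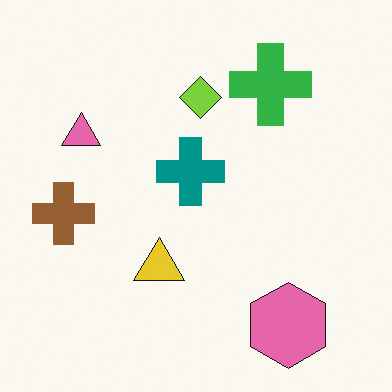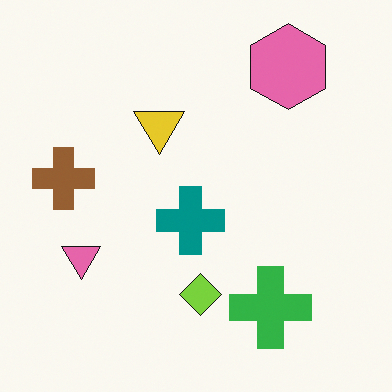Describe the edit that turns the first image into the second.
Flipped vertically (top ↔ bottom).

The pink hexagon is in the bottom-right of the first image and the top-right of the second — shapes on opposite sides of the horizontal midline have swapped in a mirror flip.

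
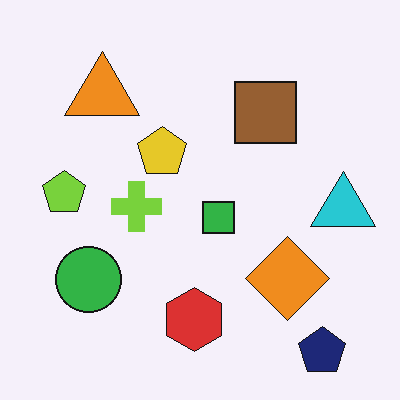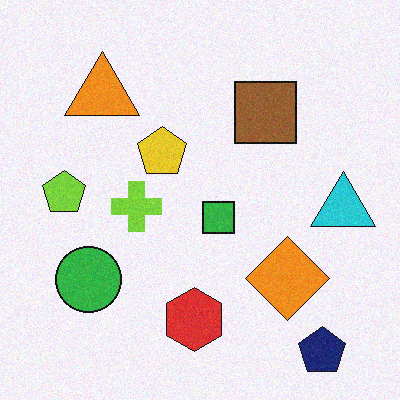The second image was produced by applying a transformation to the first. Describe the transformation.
It was degraded with a light layer of grain.

Random speckle covers the whole image, including the flat background.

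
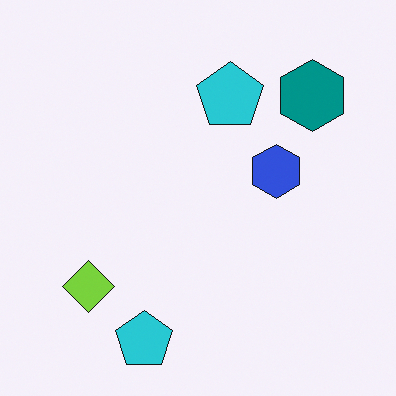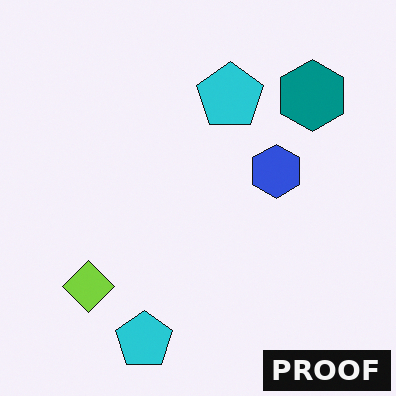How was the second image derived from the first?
The image was watermarked with the text "PROOF" in the lower-right corner.

A dark label reading "PROOF" appears in the lower-right corner.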